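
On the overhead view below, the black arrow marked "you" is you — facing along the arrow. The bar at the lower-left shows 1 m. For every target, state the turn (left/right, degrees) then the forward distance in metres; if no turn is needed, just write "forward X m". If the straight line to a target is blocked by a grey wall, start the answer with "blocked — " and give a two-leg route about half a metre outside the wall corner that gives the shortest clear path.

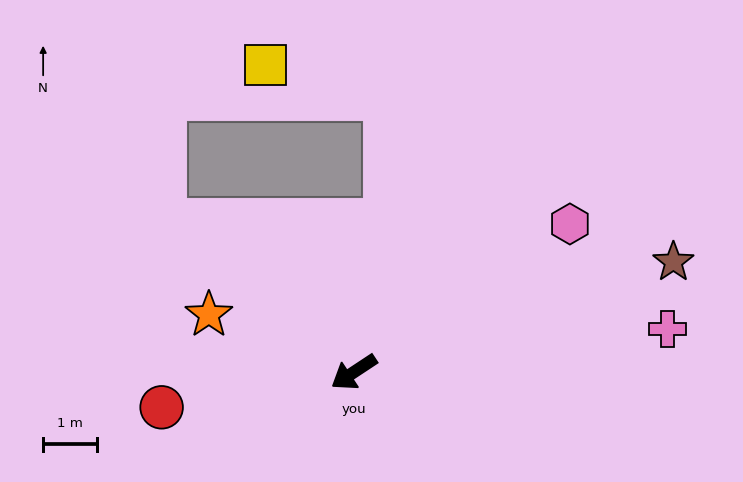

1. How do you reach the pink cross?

turn left 154°, forward 5.9 m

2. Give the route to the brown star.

turn left 166°, forward 6.3 m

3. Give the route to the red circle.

turn right 23°, forward 3.6 m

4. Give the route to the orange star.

turn right 55°, forward 2.9 m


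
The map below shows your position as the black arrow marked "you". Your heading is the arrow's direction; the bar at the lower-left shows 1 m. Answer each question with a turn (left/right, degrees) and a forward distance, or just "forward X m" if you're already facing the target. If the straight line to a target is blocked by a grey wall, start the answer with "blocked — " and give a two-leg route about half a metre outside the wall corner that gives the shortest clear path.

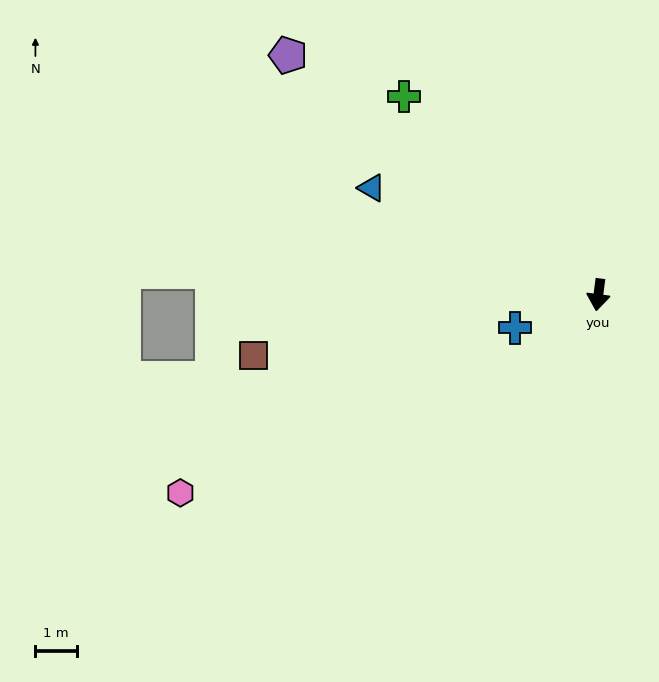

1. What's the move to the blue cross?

turn right 61°, forward 2.2 m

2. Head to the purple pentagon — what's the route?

turn right 120°, forward 9.5 m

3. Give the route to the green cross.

turn right 128°, forward 6.7 m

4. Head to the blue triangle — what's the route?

turn right 108°, forward 6.1 m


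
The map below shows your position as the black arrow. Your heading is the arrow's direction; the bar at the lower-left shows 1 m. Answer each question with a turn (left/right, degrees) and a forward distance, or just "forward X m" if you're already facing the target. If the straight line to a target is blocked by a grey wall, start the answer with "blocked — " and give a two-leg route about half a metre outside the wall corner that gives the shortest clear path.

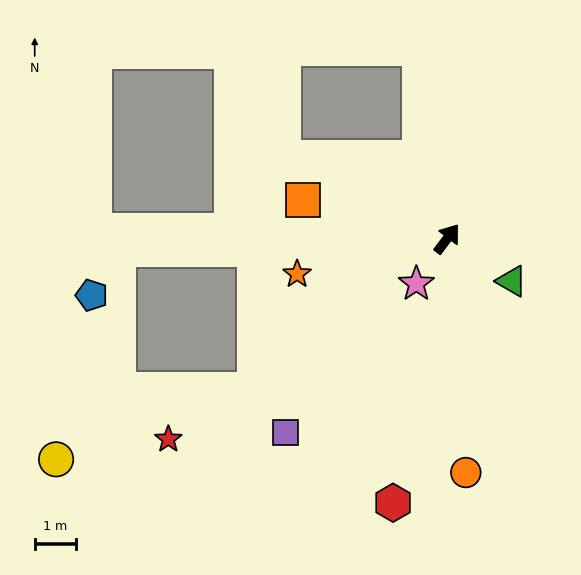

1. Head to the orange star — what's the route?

turn left 140°, forward 3.8 m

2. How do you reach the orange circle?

turn right 138°, forward 5.7 m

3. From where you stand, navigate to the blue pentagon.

blocked — turn left 129°, forward 8.0 m, then turn left 58°, forward 1.3 m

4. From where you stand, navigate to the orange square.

turn left 112°, forward 3.6 m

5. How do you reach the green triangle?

turn right 86°, forward 1.9 m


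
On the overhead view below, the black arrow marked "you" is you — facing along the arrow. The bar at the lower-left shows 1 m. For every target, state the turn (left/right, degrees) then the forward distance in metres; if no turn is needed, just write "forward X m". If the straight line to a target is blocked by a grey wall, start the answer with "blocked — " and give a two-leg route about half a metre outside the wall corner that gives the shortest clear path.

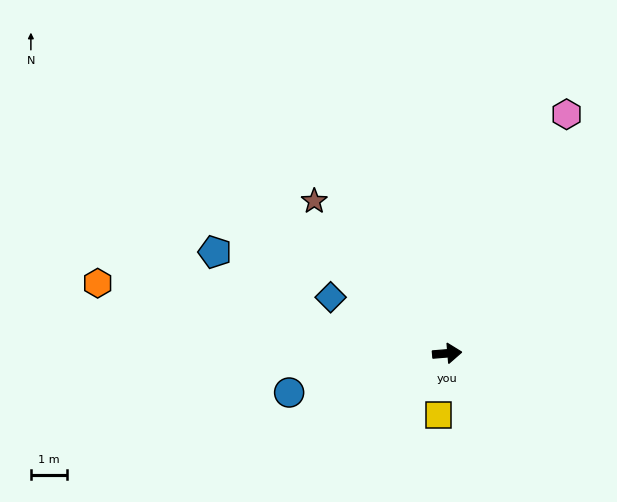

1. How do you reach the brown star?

turn left 126°, forward 5.5 m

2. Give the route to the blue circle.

turn right 171°, forward 4.5 m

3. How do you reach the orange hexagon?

turn left 164°, forward 9.8 m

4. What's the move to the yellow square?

turn right 103°, forward 1.7 m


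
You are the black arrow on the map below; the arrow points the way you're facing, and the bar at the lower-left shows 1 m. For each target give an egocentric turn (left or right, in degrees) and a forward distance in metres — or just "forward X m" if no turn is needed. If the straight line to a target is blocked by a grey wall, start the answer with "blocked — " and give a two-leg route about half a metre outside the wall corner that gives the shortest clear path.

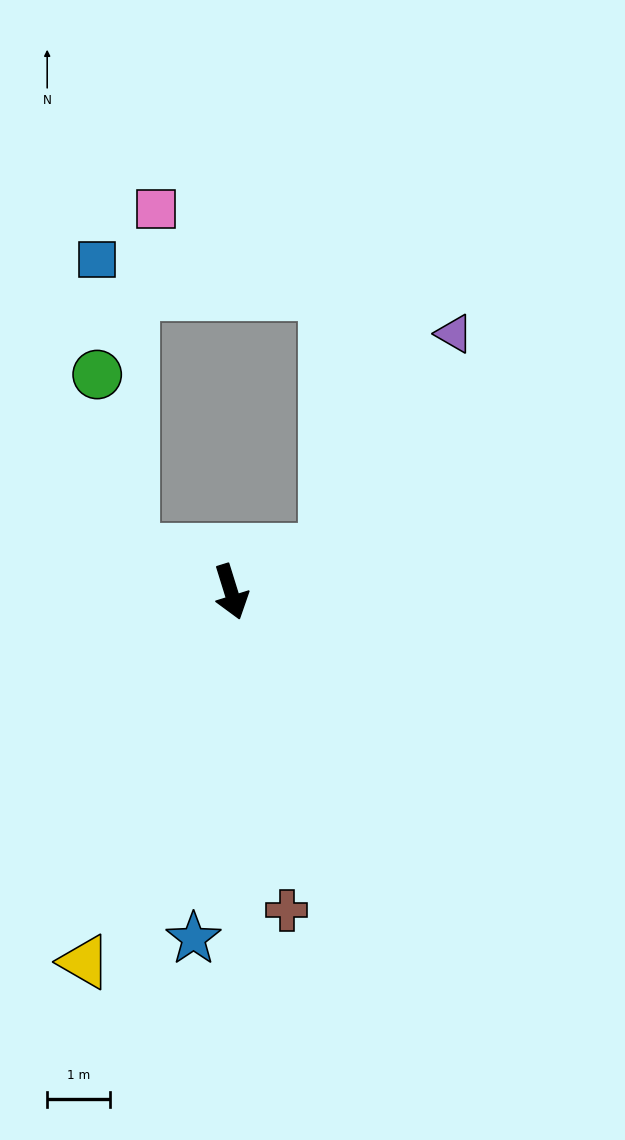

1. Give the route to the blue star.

turn right 23°, forward 5.6 m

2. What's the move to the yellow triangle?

turn right 39°, forward 6.4 m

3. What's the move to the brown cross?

turn right 7°, forward 5.2 m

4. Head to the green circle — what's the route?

blocked — turn right 130°, forward 1.7 m, then turn right 56°, forward 2.9 m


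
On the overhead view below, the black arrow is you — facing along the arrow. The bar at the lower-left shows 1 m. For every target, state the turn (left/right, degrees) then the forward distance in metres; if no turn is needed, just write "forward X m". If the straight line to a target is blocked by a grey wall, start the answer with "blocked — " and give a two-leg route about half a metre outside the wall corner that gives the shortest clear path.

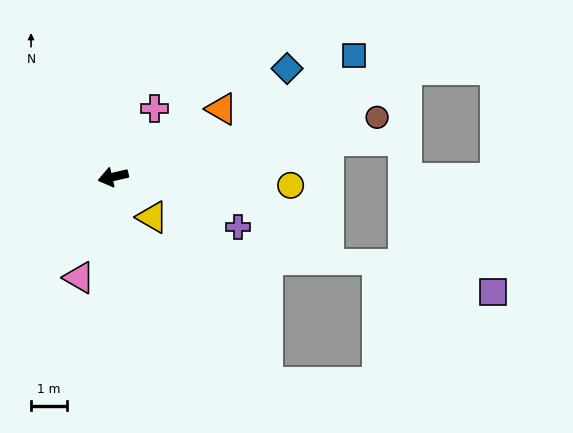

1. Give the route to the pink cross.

turn right 134°, forward 2.2 m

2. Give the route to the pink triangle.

turn left 58°, forward 3.0 m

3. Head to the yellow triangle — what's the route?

turn left 121°, forward 1.6 m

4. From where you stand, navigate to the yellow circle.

turn left 164°, forward 5.0 m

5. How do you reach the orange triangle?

turn right 161°, forward 3.6 m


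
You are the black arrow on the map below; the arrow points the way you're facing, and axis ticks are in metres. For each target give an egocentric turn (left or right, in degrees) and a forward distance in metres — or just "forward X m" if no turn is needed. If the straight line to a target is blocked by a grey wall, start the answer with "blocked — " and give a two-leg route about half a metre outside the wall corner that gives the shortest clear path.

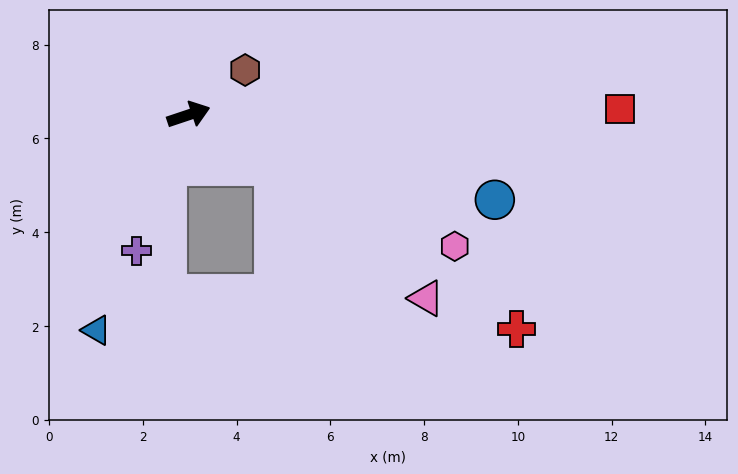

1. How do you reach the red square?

turn right 18°, forward 9.2 m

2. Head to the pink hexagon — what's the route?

turn right 45°, forward 6.3 m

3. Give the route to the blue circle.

turn right 34°, forward 6.8 m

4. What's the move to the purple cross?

turn right 130°, forward 3.1 m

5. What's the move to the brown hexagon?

turn left 20°, forward 1.5 m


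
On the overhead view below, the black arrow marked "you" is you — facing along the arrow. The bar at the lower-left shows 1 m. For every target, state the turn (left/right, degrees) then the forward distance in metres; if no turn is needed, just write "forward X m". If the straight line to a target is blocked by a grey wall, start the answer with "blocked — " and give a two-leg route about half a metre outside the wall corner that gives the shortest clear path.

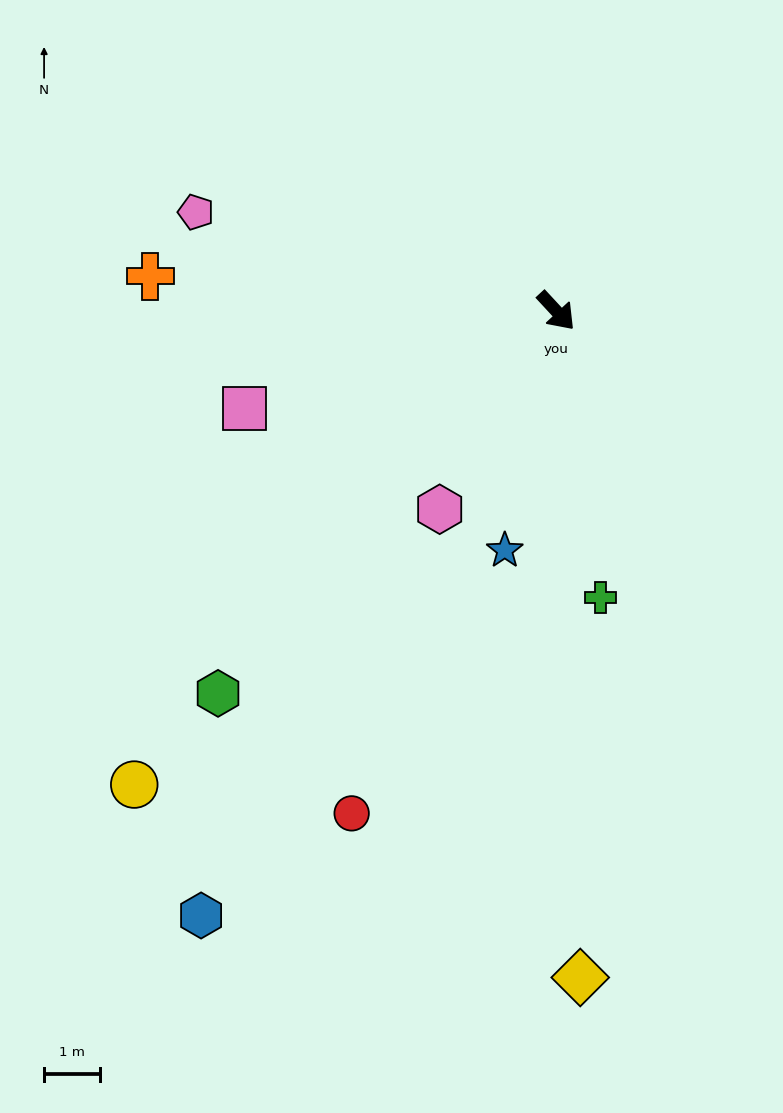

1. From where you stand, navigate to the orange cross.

turn right 138°, forward 7.3 m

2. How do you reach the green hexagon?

turn right 84°, forward 9.2 m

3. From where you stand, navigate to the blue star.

turn right 55°, forward 4.4 m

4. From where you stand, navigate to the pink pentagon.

turn right 148°, forward 6.7 m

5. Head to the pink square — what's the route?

turn right 115°, forward 5.9 m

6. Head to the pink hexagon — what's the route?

turn right 73°, forward 4.1 m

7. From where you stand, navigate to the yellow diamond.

turn right 41°, forward 12.0 m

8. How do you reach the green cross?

turn right 34°, forward 5.2 m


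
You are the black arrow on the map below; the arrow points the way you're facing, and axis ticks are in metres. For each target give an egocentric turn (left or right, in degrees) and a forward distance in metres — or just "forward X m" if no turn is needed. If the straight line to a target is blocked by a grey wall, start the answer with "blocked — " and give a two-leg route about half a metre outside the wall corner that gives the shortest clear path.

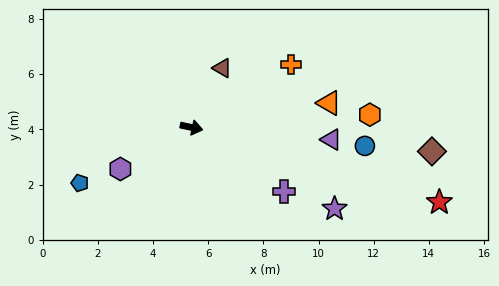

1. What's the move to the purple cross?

turn right 23°, forward 4.1 m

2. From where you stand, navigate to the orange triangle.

turn left 22°, forward 5.1 m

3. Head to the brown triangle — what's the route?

turn left 75°, forward 2.4 m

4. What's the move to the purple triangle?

turn left 7°, forward 5.1 m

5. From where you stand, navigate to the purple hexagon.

turn right 138°, forward 3.0 m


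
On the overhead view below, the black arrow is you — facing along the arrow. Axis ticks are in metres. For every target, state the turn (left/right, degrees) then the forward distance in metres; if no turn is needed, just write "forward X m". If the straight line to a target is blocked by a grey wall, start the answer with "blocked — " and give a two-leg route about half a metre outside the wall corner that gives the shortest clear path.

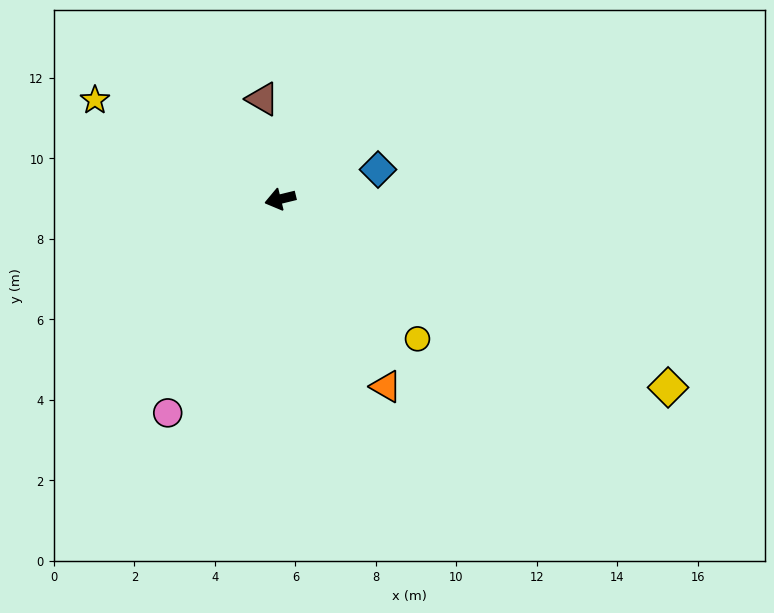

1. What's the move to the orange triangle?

turn left 106°, forward 5.3 m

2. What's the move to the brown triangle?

turn right 94°, forward 2.5 m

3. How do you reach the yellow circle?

turn left 121°, forward 4.9 m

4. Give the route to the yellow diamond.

turn left 140°, forward 10.7 m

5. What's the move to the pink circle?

turn left 49°, forward 6.0 m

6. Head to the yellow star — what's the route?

turn right 42°, forward 5.2 m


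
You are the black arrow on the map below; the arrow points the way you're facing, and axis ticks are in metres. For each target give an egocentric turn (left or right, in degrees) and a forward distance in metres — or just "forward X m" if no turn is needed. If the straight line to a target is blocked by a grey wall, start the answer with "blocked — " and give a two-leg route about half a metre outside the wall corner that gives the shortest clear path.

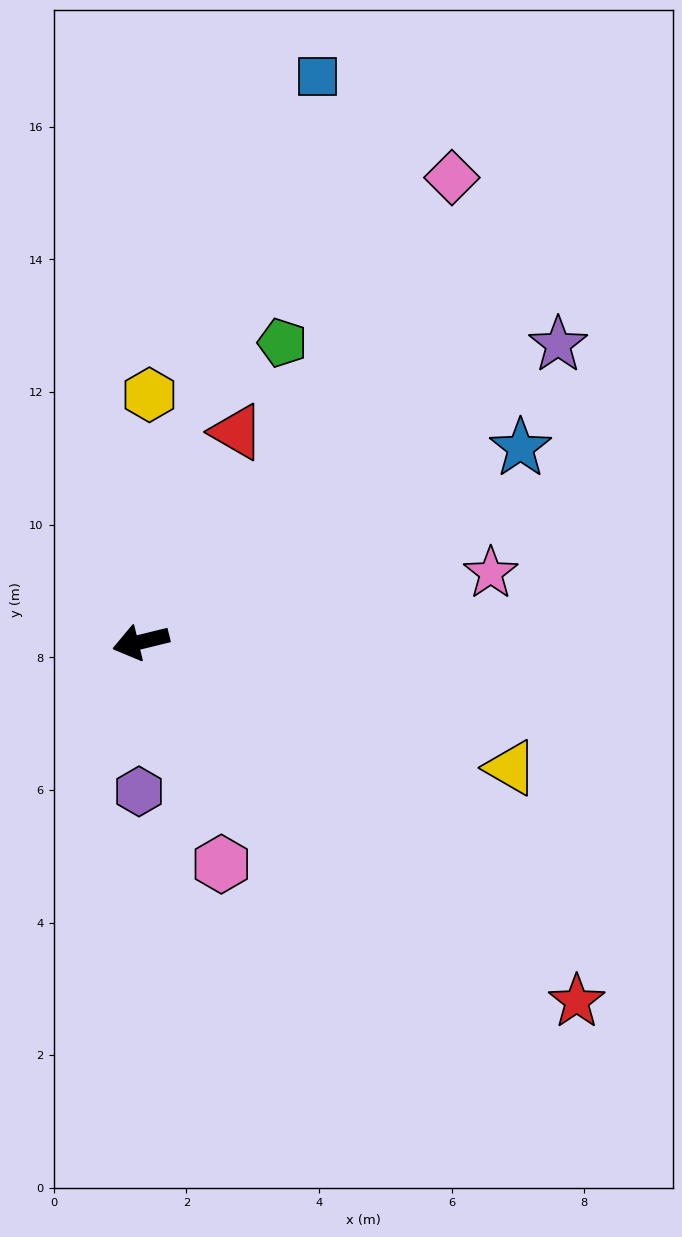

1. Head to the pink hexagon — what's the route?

turn left 96°, forward 3.6 m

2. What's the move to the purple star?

turn right 158°, forward 7.7 m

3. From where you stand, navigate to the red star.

turn left 127°, forward 8.5 m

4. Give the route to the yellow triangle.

turn left 147°, forward 5.9 m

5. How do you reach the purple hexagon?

turn left 76°, forward 2.3 m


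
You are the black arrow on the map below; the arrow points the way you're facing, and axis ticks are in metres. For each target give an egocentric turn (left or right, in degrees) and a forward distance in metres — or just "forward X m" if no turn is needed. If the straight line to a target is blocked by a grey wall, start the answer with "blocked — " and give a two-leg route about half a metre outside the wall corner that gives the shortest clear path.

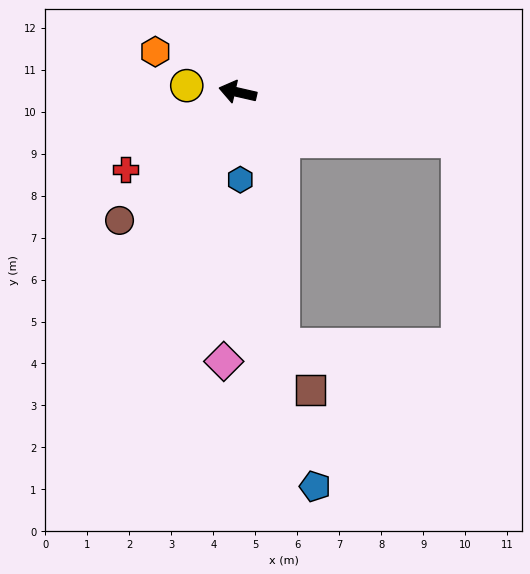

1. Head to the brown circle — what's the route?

turn left 60°, forward 4.2 m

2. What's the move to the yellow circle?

turn left 5°, forward 1.2 m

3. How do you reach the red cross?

turn left 47°, forward 3.2 m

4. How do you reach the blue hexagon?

turn left 105°, forward 2.1 m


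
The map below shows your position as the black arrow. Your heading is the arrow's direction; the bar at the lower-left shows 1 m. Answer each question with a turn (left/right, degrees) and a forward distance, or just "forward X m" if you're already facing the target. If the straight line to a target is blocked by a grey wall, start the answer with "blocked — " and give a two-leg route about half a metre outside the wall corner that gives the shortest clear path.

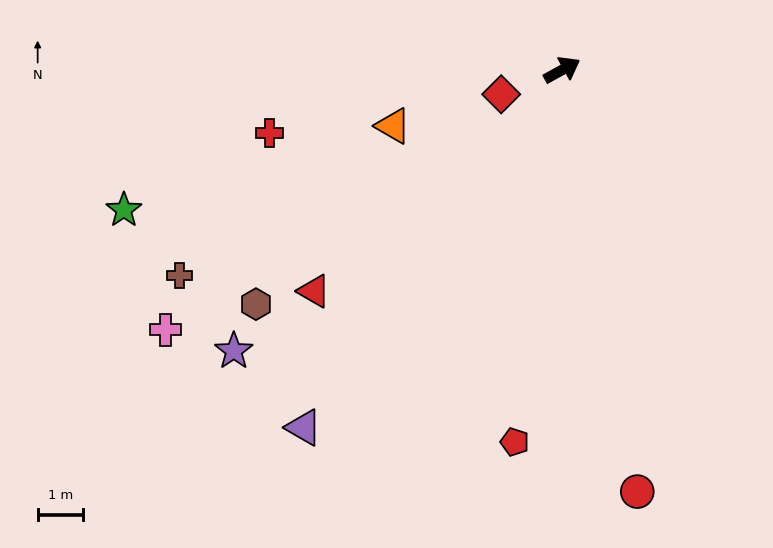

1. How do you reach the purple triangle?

turn right 155°, forward 9.7 m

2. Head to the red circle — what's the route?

turn right 109°, forward 9.4 m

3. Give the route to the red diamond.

turn left 173°, forward 1.4 m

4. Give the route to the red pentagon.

turn right 126°, forward 8.3 m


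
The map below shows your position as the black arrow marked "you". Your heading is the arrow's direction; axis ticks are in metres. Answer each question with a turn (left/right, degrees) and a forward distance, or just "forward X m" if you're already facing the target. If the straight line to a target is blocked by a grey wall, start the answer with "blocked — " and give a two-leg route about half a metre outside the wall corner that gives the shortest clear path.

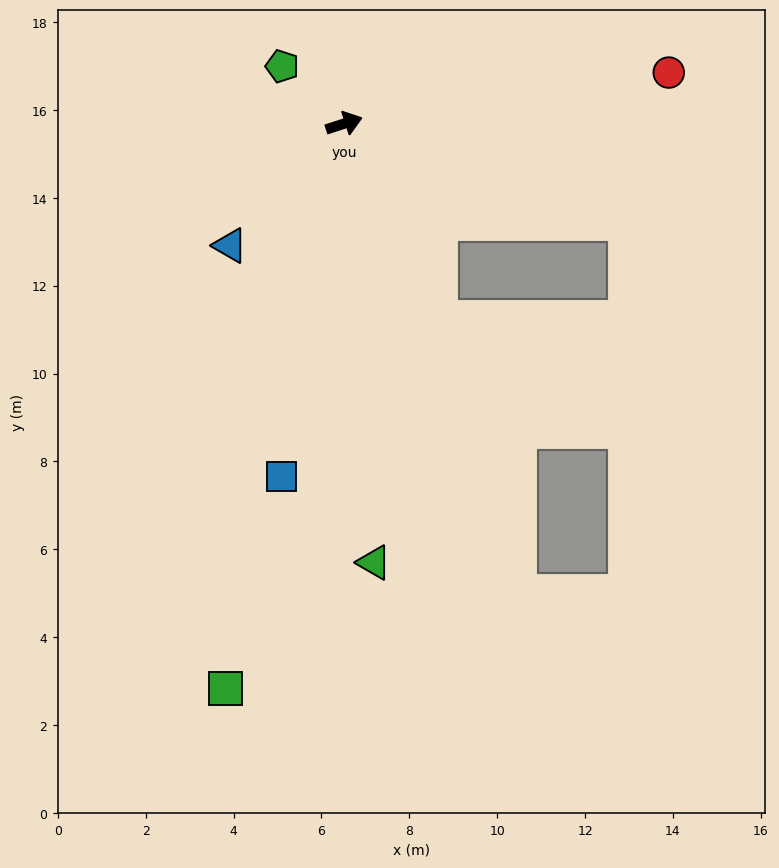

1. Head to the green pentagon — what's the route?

turn left 119°, forward 1.9 m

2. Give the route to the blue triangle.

turn right 151°, forward 3.8 m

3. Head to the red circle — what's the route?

turn right 9°, forward 7.5 m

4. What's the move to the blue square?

turn right 118°, forward 8.2 m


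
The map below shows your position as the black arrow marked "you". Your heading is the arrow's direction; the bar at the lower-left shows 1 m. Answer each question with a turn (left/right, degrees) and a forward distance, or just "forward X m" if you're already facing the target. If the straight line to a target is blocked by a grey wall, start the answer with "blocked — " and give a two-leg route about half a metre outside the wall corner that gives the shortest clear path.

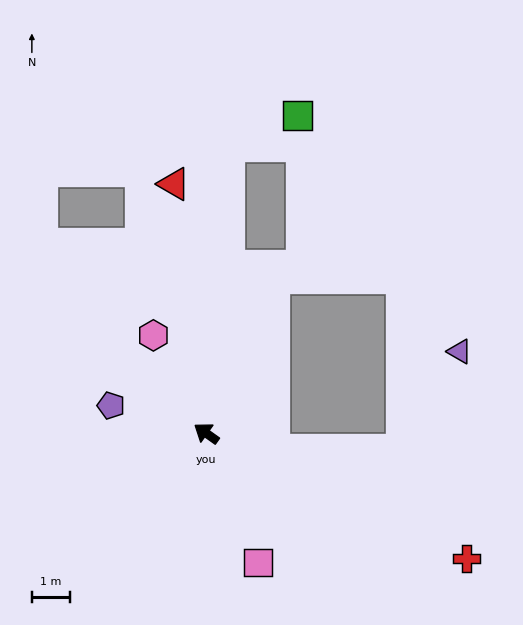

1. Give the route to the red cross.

turn right 170°, forward 7.5 m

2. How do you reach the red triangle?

turn right 47°, forward 6.6 m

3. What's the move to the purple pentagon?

turn left 19°, forward 2.6 m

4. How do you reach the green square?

blocked — turn right 59°, forward 7.5 m, then turn right 62°, forward 2.0 m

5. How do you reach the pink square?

turn left 147°, forward 3.6 m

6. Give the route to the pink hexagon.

turn right 26°, forward 2.9 m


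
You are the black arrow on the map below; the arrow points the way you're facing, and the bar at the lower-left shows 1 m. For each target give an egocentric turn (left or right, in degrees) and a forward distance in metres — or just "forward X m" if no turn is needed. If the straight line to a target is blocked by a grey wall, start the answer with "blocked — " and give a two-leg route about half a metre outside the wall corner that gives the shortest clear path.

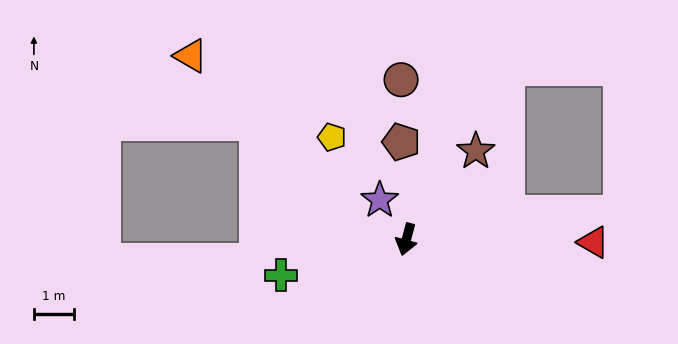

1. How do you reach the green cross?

turn right 59°, forward 3.2 m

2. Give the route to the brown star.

turn left 157°, forward 2.8 m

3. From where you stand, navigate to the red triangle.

turn left 104°, forward 4.6 m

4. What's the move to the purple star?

turn right 131°, forward 1.2 m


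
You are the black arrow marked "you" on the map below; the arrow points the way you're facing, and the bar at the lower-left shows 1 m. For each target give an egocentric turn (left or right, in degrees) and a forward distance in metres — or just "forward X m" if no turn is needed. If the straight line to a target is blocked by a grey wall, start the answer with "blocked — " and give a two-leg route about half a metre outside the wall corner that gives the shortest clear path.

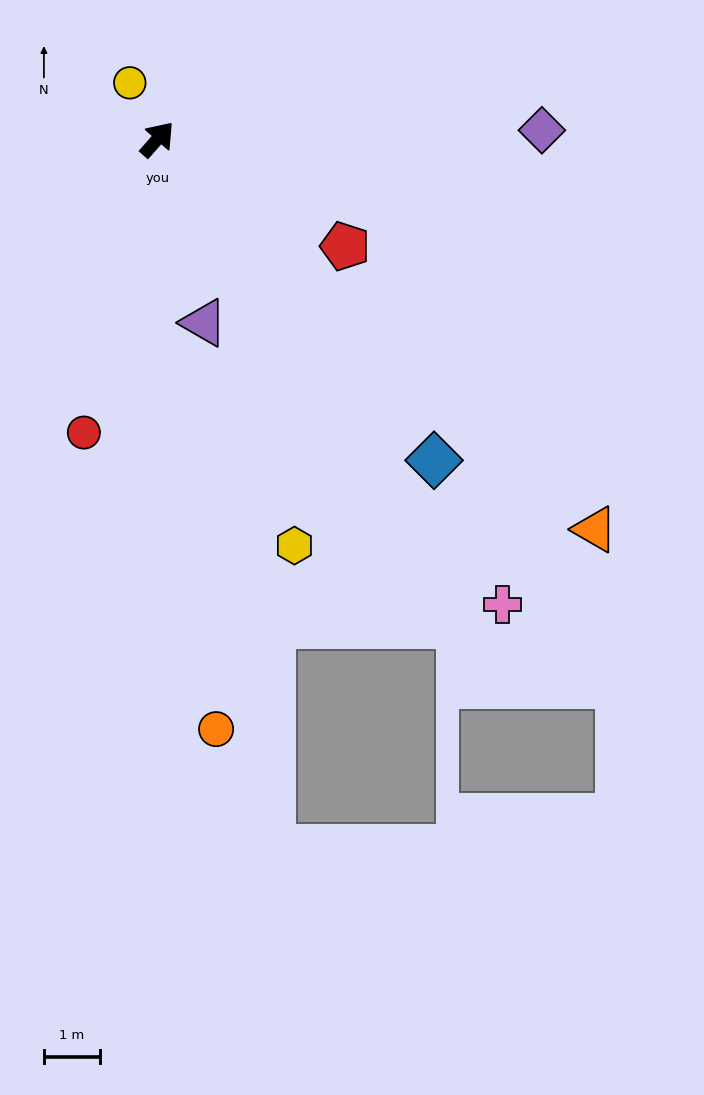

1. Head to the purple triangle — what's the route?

turn right 124°, forward 3.4 m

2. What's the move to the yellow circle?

turn left 67°, forward 1.1 m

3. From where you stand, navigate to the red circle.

turn right 153°, forward 5.4 m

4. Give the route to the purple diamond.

turn right 47°, forward 6.9 m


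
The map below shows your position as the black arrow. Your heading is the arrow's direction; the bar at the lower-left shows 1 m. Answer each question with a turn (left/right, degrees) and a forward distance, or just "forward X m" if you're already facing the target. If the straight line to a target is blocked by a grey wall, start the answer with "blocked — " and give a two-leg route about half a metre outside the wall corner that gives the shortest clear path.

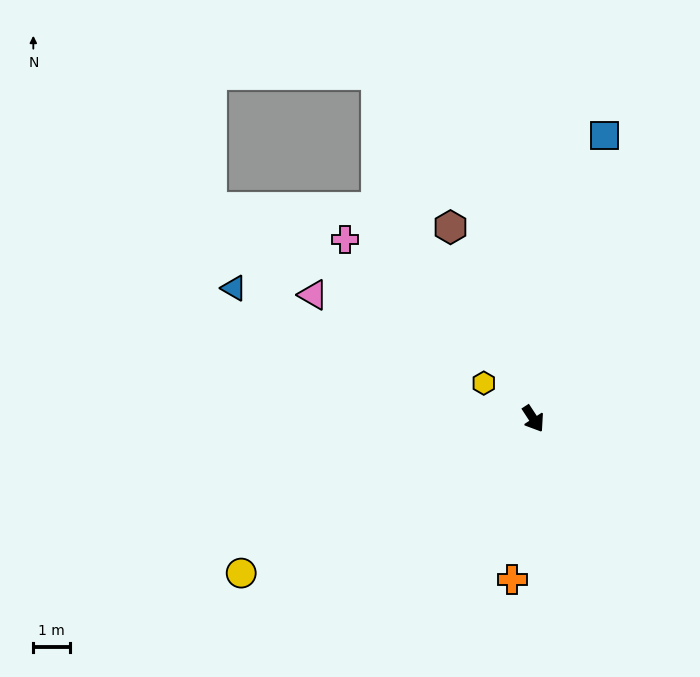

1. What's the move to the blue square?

turn left 133°, forward 7.9 m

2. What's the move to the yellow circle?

turn right 95°, forward 8.9 m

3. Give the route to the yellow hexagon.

turn right 159°, forward 1.7 m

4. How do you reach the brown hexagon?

turn left 170°, forward 5.6 m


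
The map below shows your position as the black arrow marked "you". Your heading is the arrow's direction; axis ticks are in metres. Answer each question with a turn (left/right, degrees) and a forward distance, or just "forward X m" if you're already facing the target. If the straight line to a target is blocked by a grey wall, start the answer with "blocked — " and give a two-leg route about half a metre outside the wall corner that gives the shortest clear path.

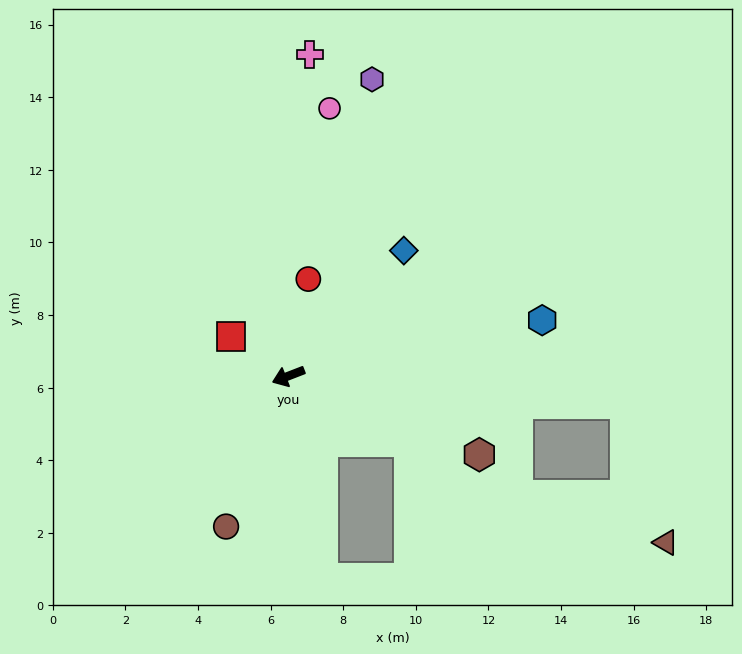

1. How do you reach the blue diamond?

turn right 154°, forward 4.7 m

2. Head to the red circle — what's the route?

turn right 123°, forward 2.7 m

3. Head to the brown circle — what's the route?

turn left 46°, forward 4.5 m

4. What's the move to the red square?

turn right 56°, forward 1.9 m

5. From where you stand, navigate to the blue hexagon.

turn left 171°, forward 7.2 m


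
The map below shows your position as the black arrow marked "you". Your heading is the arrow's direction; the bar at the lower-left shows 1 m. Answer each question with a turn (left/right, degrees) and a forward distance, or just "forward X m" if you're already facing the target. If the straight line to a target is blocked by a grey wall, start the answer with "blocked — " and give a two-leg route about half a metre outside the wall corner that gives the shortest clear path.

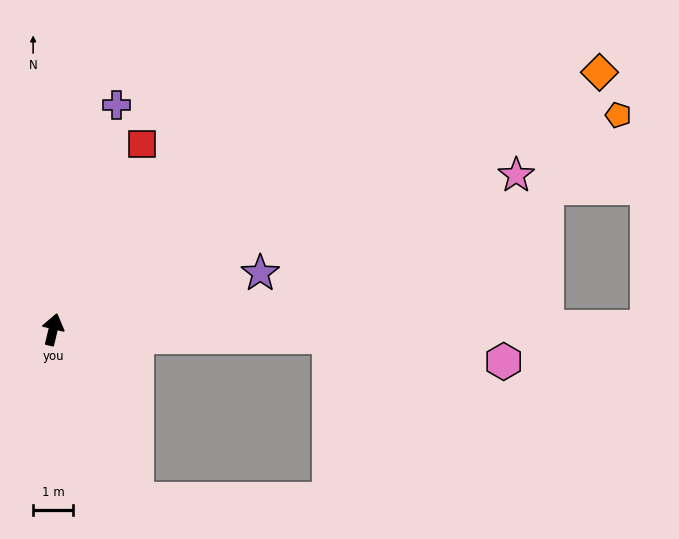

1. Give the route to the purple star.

turn right 61°, forward 5.4 m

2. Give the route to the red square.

turn right 12°, forward 5.2 m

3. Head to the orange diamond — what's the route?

turn right 51°, forward 15.2 m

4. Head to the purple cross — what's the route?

turn right 2°, forward 5.9 m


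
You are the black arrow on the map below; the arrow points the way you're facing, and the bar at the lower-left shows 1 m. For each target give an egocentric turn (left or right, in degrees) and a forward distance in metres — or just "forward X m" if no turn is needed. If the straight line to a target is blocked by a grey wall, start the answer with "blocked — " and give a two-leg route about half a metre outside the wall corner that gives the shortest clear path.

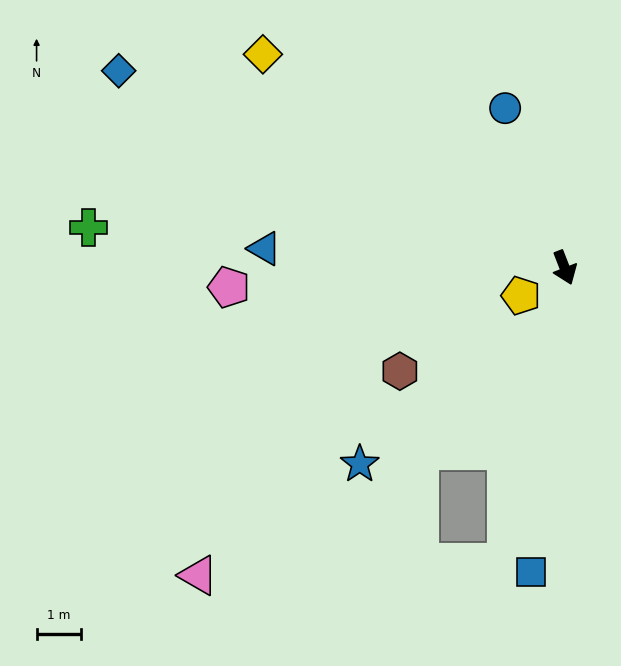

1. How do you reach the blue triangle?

turn right 115°, forward 6.7 m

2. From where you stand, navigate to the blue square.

turn right 28°, forward 6.8 m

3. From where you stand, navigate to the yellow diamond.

turn right 147°, forward 8.2 m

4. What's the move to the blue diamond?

turn right 135°, forward 10.9 m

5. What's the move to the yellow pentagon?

turn right 79°, forward 1.2 m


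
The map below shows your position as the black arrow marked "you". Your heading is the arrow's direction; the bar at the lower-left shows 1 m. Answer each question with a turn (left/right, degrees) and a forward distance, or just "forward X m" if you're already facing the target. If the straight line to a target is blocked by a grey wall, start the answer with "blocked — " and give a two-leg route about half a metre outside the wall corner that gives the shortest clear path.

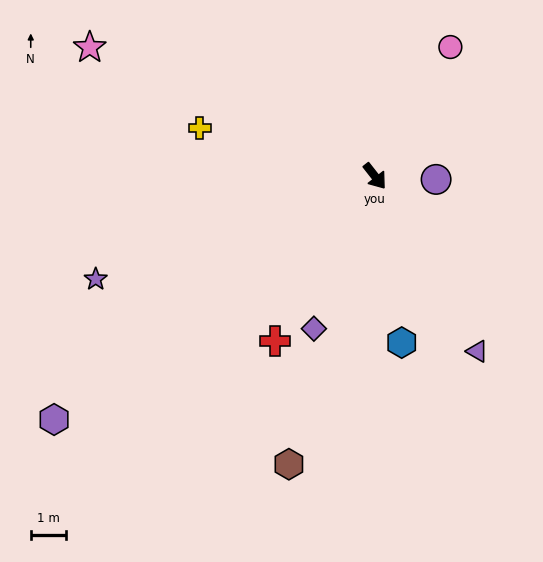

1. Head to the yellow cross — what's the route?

turn right 144°, forward 5.1 m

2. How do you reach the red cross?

turn right 69°, forward 5.4 m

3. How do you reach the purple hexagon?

turn right 91°, forward 11.4 m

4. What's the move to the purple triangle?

turn right 8°, forward 5.7 m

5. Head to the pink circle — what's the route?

turn left 112°, forward 4.2 m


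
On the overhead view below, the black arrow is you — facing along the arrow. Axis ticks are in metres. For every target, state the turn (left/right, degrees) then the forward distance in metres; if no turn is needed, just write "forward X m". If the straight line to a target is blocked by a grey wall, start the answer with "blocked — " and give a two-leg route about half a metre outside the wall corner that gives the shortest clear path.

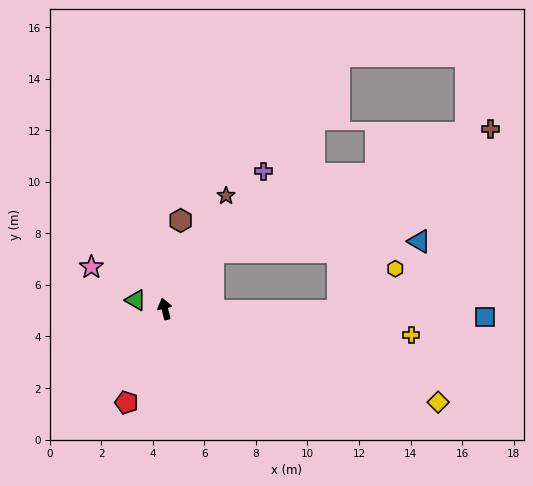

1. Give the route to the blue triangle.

blocked — turn right 55°, forward 2.9 m, then turn right 46°, forward 8.0 m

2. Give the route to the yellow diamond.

turn right 123°, forward 11.2 m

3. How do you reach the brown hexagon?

turn right 24°, forward 3.5 m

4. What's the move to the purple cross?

turn right 50°, forward 6.6 m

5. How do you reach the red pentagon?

turn left 144°, forward 3.9 m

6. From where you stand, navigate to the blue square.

turn right 105°, forward 12.4 m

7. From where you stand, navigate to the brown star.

turn right 42°, forward 5.0 m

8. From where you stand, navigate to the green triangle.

turn left 59°, forward 1.2 m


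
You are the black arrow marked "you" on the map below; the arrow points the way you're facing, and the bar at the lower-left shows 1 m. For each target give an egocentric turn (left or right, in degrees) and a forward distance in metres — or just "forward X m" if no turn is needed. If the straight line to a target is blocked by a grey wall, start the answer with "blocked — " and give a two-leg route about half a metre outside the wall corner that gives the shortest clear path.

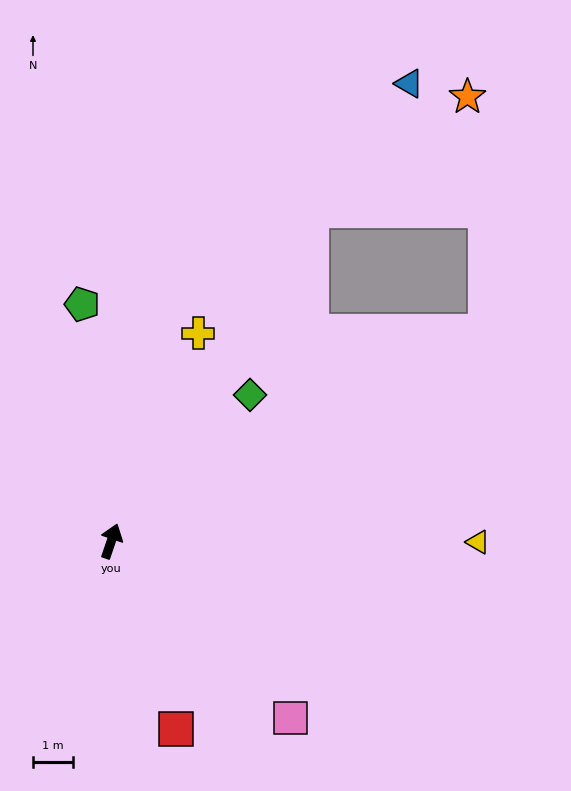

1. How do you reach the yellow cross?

turn right 4°, forward 5.6 m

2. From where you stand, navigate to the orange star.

blocked — turn right 13°, forward 9.7 m, then turn right 22°, forward 4.8 m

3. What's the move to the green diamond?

turn right 25°, forward 5.0 m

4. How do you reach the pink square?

turn right 116°, forward 6.3 m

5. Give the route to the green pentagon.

turn left 26°, forward 6.0 m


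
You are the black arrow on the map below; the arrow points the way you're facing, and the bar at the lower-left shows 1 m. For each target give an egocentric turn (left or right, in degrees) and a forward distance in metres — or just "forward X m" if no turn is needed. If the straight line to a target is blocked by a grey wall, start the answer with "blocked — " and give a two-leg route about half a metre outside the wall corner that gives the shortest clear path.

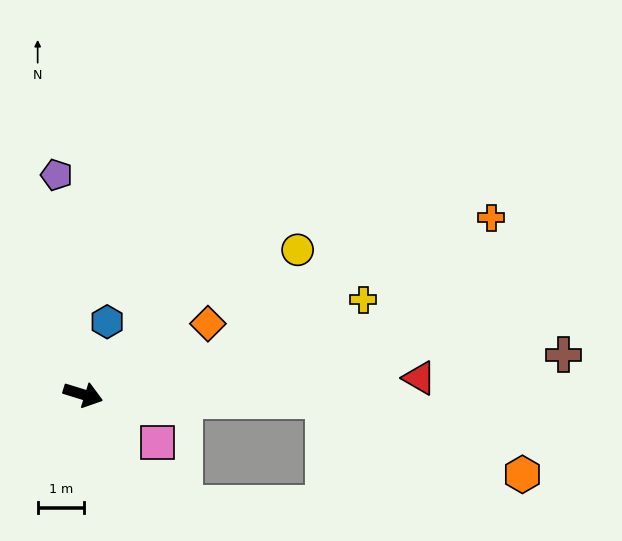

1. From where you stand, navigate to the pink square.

turn right 16°, forward 1.9 m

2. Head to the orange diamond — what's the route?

turn left 47°, forward 3.1 m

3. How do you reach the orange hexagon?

blocked — turn left 16°, forward 5.3 m, then turn right 20°, forward 4.6 m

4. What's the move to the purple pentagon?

turn left 114°, forward 4.8 m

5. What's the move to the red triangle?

turn left 20°, forward 7.3 m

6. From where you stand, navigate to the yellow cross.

turn left 36°, forward 6.4 m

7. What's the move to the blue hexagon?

turn left 89°, forward 1.7 m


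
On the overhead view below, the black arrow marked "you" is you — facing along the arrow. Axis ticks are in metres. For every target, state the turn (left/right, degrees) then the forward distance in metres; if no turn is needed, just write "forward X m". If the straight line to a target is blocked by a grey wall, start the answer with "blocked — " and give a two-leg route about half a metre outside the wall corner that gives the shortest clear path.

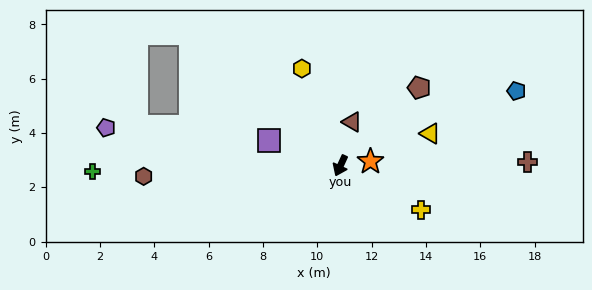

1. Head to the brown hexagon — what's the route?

turn right 62°, forward 7.3 m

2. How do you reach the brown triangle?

turn right 170°, forward 1.7 m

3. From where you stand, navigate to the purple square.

turn right 85°, forward 2.8 m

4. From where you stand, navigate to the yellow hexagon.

turn right 134°, forward 3.8 m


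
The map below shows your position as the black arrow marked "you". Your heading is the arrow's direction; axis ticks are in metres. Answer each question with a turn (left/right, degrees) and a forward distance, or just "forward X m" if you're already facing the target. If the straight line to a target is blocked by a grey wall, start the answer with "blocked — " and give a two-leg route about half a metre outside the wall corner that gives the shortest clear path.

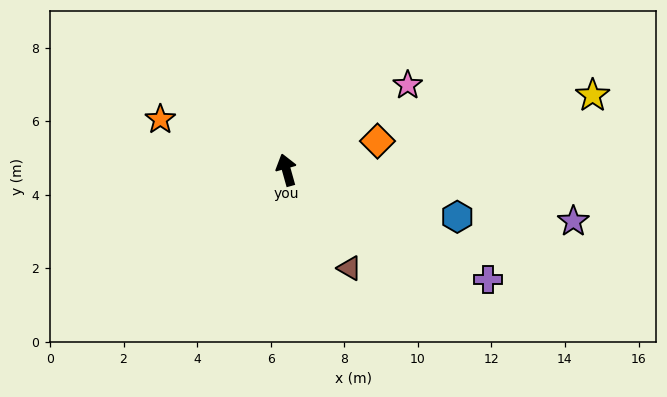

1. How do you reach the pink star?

turn right 71°, forward 4.0 m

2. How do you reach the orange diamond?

turn right 88°, forward 2.6 m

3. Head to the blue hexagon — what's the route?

turn right 121°, forward 4.8 m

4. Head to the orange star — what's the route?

turn left 53°, forward 3.7 m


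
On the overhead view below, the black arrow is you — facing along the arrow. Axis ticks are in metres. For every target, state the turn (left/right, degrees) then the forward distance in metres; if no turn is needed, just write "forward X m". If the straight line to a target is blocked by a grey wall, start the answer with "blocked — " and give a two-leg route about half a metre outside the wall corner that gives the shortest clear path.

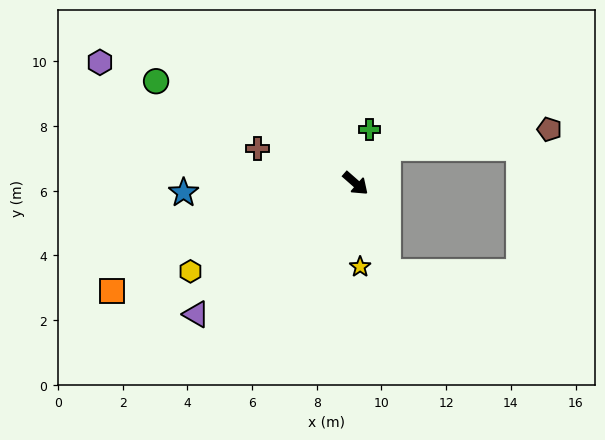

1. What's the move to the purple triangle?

turn right 99°, forward 6.4 m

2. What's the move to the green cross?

turn left 117°, forward 1.7 m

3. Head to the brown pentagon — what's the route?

blocked — turn left 90°, forward 1.5 m, then turn right 42°, forward 5.0 m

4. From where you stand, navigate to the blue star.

turn right 136°, forward 5.3 m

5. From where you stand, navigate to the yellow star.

turn right 46°, forward 2.6 m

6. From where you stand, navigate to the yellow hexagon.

turn right 111°, forward 5.8 m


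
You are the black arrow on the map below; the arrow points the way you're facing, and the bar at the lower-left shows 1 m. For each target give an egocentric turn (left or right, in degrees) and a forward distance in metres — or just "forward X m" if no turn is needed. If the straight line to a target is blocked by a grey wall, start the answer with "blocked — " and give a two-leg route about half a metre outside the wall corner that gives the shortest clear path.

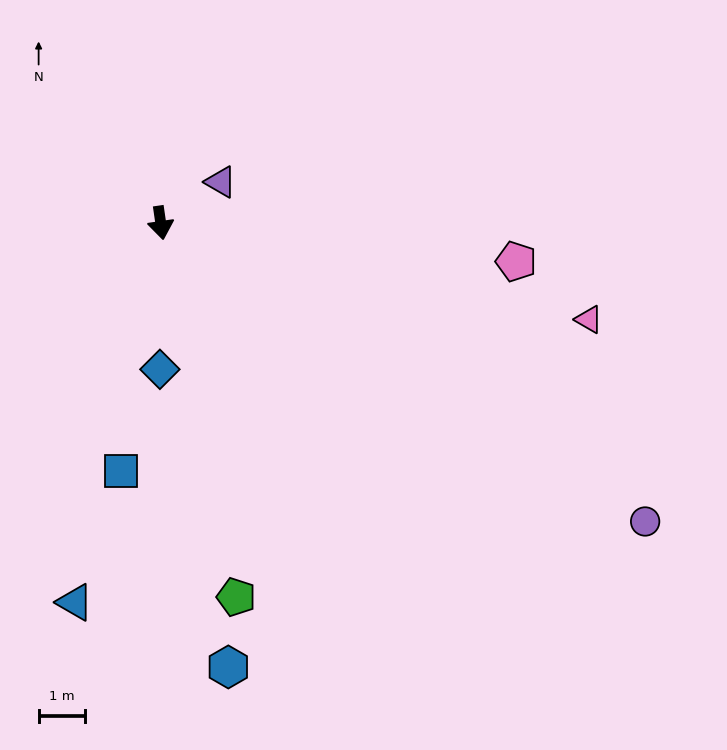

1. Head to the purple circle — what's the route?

turn left 50°, forward 12.2 m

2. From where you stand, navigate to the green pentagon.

turn left 3°, forward 8.2 m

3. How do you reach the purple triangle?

turn left 116°, forward 1.6 m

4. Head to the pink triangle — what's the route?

turn left 69°, forward 9.4 m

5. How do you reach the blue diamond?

turn right 9°, forward 3.1 m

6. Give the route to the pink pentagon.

turn left 76°, forward 7.7 m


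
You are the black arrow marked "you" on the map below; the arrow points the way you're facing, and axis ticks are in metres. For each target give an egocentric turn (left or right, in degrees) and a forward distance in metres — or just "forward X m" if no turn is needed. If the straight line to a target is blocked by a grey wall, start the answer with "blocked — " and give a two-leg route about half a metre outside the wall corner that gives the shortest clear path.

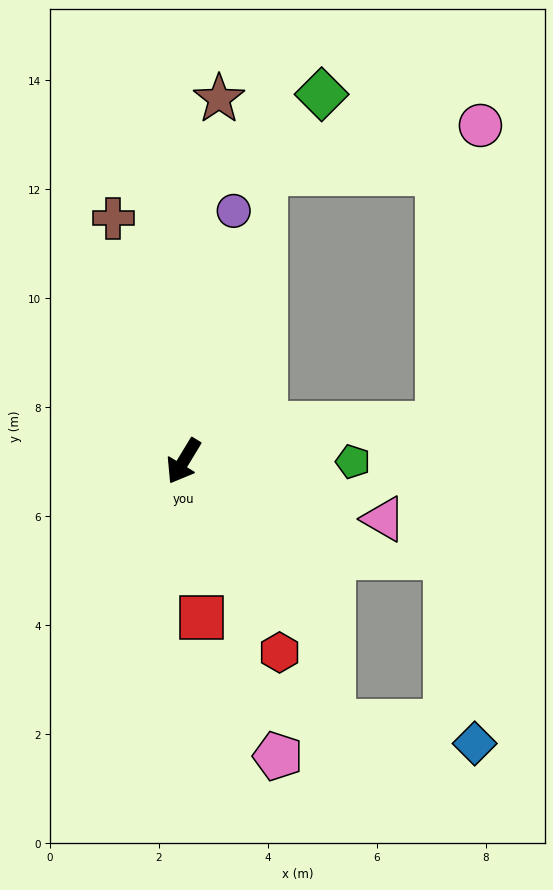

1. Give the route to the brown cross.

turn right 133°, forward 4.6 m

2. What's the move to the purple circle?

turn right 160°, forward 4.7 m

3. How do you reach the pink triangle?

turn left 105°, forward 3.8 m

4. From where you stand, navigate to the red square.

turn left 38°, forward 2.9 m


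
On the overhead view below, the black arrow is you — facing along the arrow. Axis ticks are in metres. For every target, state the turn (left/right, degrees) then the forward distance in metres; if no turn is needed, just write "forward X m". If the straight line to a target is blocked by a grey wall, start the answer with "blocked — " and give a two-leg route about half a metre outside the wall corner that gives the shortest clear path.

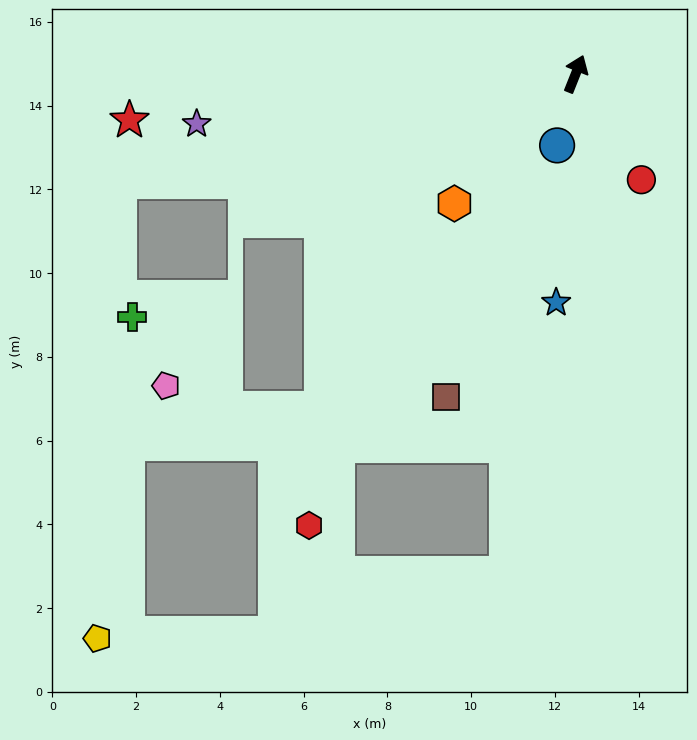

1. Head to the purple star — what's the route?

turn left 119°, forward 9.1 m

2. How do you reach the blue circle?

turn right 173°, forward 1.8 m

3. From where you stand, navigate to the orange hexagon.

turn left 159°, forward 4.2 m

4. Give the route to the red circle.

turn right 126°, forward 3.0 m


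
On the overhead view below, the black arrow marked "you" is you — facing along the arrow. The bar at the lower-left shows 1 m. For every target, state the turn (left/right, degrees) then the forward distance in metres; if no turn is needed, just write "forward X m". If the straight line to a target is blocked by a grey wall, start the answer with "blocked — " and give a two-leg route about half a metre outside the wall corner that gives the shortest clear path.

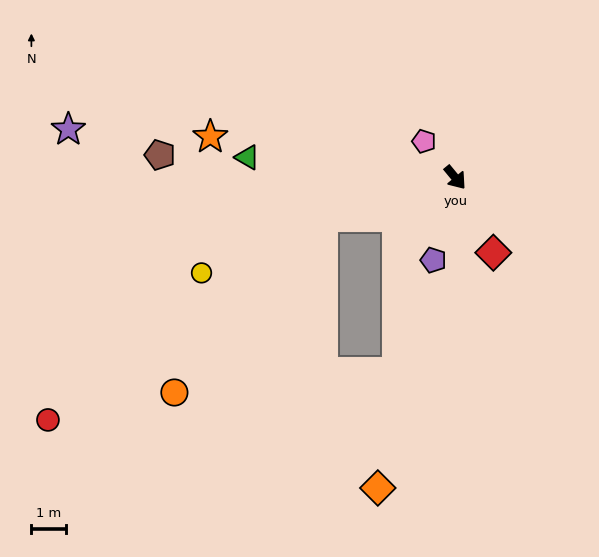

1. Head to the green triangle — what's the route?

turn right 135°, forward 6.0 m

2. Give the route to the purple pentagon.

turn right 54°, forward 2.4 m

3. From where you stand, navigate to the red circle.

blocked — turn right 113°, forward 3.9 m, then turn left 20°, forward 9.8 m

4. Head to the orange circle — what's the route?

blocked — turn right 113°, forward 3.9 m, then turn left 33°, forward 6.6 m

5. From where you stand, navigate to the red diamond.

turn right 13°, forward 2.4 m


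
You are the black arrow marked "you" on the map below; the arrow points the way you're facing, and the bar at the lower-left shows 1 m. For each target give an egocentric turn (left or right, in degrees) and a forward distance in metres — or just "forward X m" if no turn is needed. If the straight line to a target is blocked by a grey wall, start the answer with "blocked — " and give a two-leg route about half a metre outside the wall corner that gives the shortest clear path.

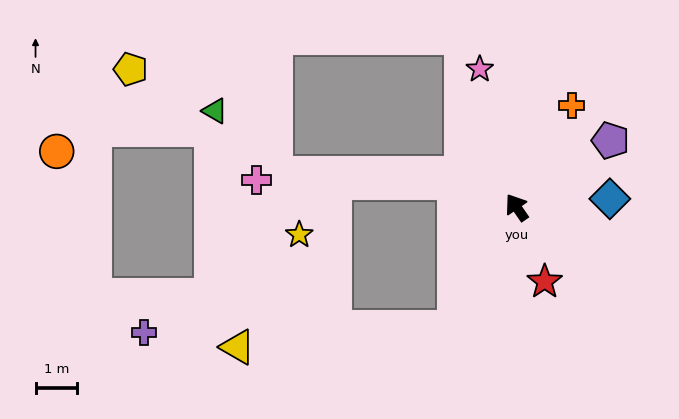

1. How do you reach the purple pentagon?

turn right 89°, forward 2.8 m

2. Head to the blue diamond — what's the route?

turn right 119°, forward 2.2 m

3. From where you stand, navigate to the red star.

turn left 166°, forward 1.9 m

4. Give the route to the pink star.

turn right 20°, forward 3.4 m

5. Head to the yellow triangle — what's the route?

blocked — turn left 118°, forward 3.2 m, then turn right 57°, forward 5.2 m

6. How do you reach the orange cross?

turn right 63°, forward 2.8 m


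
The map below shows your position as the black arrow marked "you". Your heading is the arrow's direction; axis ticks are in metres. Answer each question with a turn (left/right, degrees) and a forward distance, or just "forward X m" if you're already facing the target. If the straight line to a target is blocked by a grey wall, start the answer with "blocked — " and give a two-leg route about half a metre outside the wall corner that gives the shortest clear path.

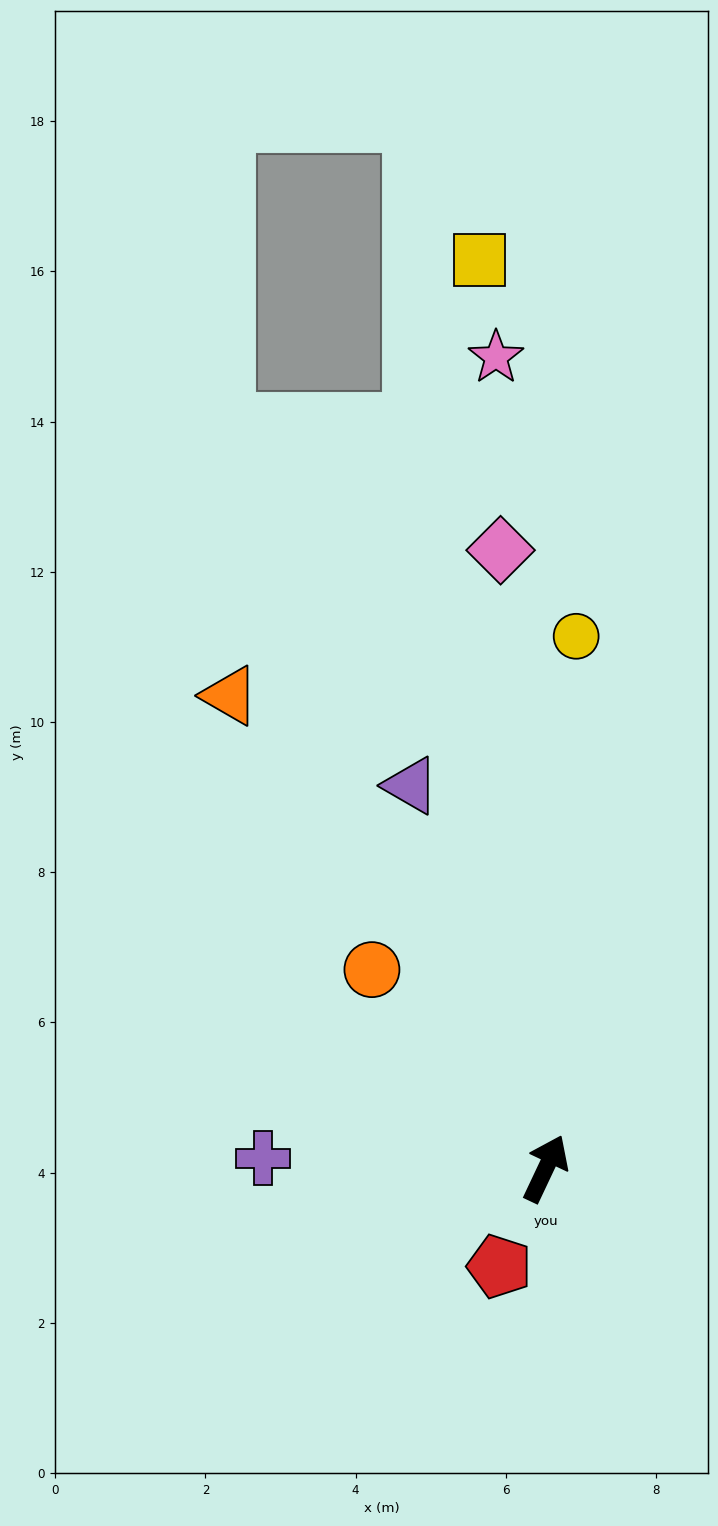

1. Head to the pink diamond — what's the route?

turn left 29°, forward 8.3 m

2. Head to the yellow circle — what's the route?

turn left 22°, forward 7.1 m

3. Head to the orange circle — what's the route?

turn left 66°, forward 3.5 m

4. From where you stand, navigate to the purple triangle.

turn left 45°, forward 5.4 m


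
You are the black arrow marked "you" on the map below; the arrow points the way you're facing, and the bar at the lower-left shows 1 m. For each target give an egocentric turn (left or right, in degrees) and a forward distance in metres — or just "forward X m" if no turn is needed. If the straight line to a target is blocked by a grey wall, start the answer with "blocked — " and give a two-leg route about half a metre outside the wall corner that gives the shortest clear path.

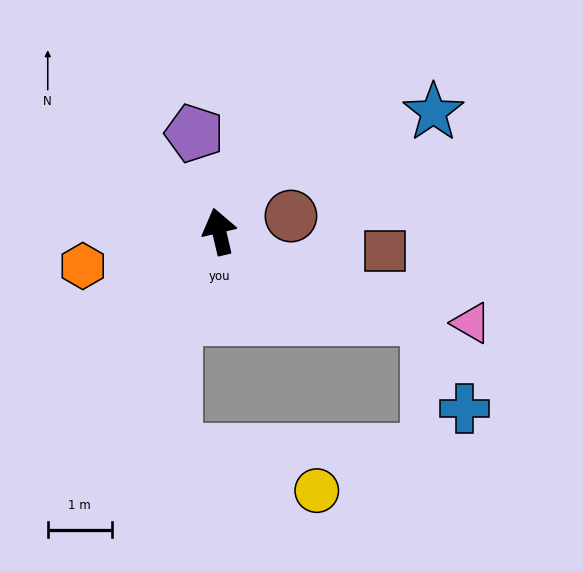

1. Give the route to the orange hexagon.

turn left 91°, forward 2.2 m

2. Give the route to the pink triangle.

turn right 123°, forward 4.2 m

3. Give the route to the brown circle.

turn right 91°, forward 1.1 m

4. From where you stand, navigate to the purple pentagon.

forward 1.6 m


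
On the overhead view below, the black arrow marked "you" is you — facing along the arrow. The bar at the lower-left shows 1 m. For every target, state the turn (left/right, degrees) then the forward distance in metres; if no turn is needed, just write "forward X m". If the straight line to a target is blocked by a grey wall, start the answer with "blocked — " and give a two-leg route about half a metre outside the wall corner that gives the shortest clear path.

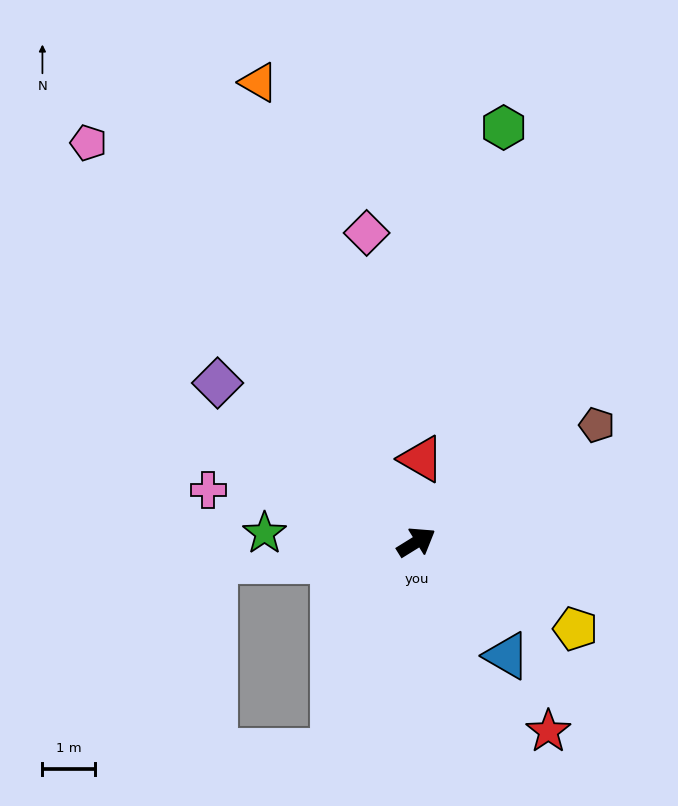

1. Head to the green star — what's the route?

turn left 145°, forward 2.9 m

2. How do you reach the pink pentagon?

turn left 98°, forward 9.7 m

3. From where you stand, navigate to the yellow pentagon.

turn right 60°, forward 3.4 m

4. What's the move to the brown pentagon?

forward 4.1 m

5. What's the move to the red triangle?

turn left 55°, forward 1.6 m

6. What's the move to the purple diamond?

turn left 110°, forward 4.8 m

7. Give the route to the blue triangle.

turn right 83°, forward 2.7 m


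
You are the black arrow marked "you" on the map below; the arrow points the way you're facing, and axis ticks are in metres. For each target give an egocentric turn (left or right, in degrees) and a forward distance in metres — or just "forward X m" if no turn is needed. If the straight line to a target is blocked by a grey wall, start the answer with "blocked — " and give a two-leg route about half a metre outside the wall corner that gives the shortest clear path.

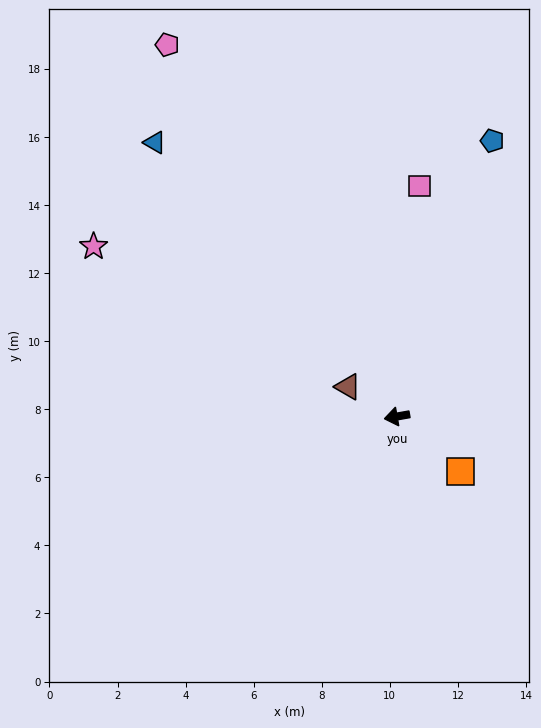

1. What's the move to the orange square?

turn left 129°, forward 2.5 m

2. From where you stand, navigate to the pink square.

turn right 106°, forward 6.8 m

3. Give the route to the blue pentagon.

turn right 119°, forward 8.6 m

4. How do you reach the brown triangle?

turn right 41°, forward 1.7 m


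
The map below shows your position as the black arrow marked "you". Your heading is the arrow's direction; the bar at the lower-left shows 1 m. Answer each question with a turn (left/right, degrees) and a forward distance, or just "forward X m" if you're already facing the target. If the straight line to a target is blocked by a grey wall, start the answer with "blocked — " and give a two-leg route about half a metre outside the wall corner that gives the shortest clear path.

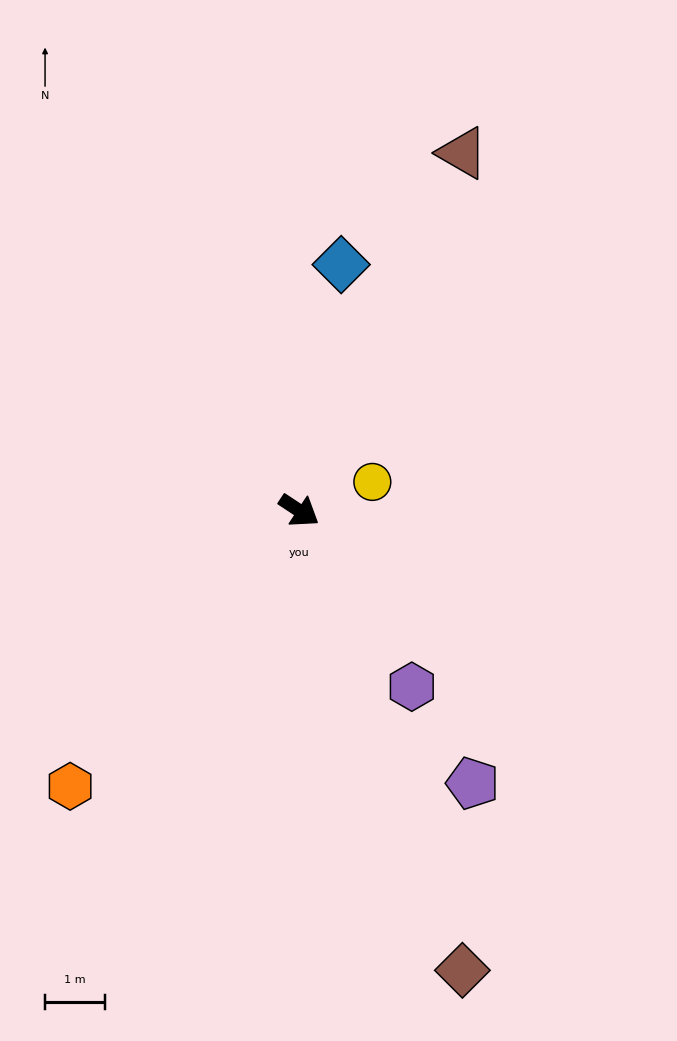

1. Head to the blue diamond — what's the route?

turn left 114°, forward 4.1 m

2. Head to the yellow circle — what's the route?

turn left 55°, forward 1.3 m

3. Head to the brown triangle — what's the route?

turn left 99°, forward 6.5 m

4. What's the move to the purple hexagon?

turn right 24°, forward 3.5 m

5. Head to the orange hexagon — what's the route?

turn right 96°, forward 6.0 m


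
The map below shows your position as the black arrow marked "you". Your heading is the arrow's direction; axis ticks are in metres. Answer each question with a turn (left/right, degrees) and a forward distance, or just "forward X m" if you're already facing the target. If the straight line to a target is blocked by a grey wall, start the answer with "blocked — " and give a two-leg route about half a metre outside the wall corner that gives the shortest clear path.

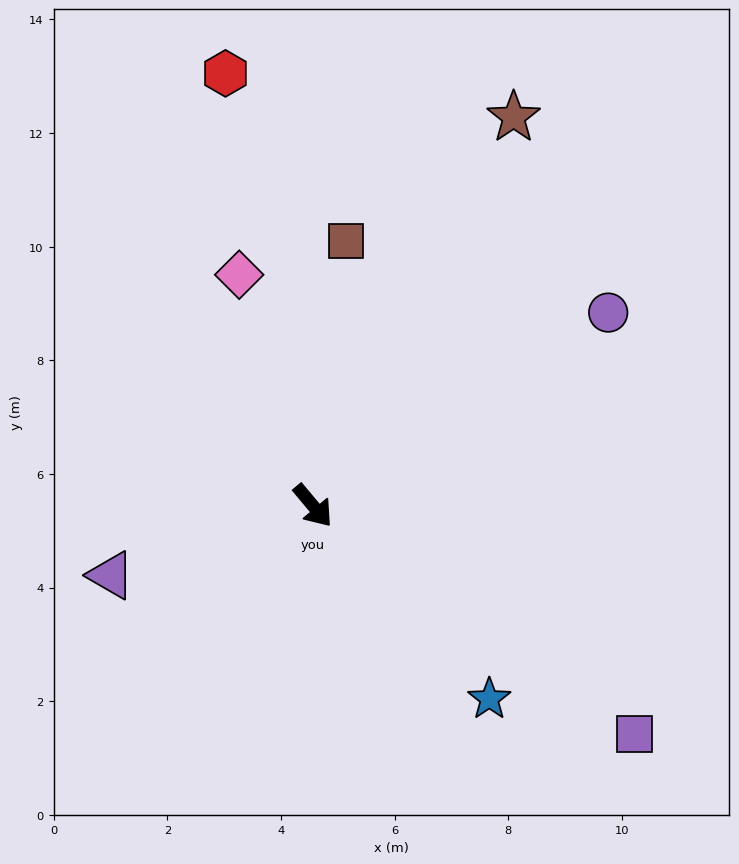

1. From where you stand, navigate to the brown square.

turn left 133°, forward 4.7 m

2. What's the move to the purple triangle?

turn right 111°, forward 3.8 m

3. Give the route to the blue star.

turn left 2°, forward 4.6 m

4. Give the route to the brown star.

turn left 113°, forward 7.7 m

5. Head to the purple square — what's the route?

turn left 15°, forward 6.9 m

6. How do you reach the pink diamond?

turn left 158°, forward 4.3 m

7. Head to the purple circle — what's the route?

turn left 83°, forward 6.2 m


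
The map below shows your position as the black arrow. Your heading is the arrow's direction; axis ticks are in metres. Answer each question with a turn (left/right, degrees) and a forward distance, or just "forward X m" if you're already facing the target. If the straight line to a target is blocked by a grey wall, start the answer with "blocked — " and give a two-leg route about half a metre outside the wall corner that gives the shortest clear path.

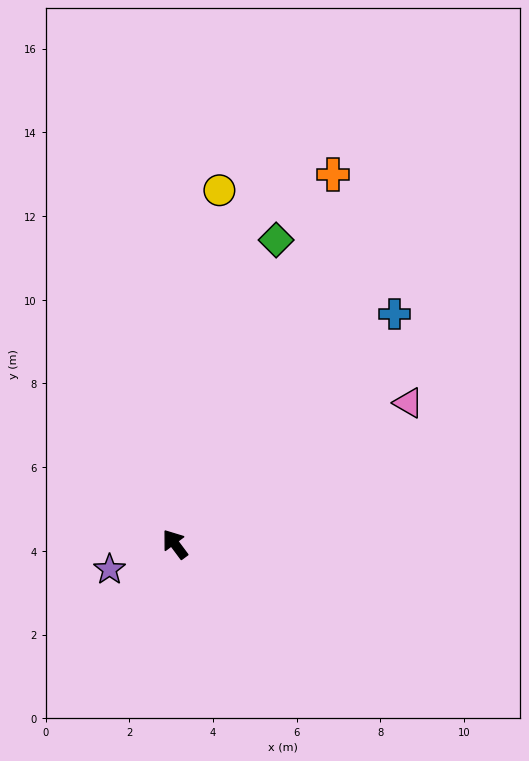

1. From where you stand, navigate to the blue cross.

turn right 80°, forward 7.6 m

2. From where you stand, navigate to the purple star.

turn left 75°, forward 1.7 m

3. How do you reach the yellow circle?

turn right 44°, forward 8.5 m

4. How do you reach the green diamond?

turn right 55°, forward 7.7 m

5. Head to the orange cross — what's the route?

turn right 60°, forward 9.6 m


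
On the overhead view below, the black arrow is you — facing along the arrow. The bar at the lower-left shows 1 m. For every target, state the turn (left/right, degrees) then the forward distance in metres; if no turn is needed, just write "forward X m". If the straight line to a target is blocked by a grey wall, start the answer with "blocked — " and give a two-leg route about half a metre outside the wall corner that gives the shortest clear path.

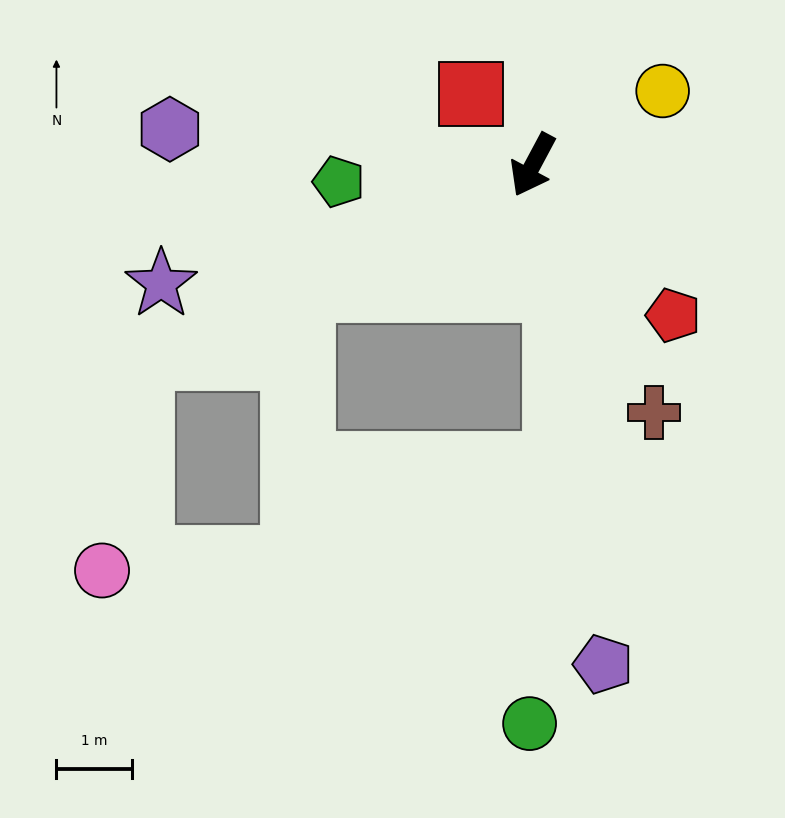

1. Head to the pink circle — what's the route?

blocked — turn right 36°, forward 5.7 m, then turn left 54°, forward 2.9 m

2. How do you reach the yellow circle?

turn left 148°, forward 2.0 m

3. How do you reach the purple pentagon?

turn left 36°, forward 6.6 m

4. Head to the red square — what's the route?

turn right 111°, forward 1.2 m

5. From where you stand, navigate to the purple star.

turn right 44°, forward 5.1 m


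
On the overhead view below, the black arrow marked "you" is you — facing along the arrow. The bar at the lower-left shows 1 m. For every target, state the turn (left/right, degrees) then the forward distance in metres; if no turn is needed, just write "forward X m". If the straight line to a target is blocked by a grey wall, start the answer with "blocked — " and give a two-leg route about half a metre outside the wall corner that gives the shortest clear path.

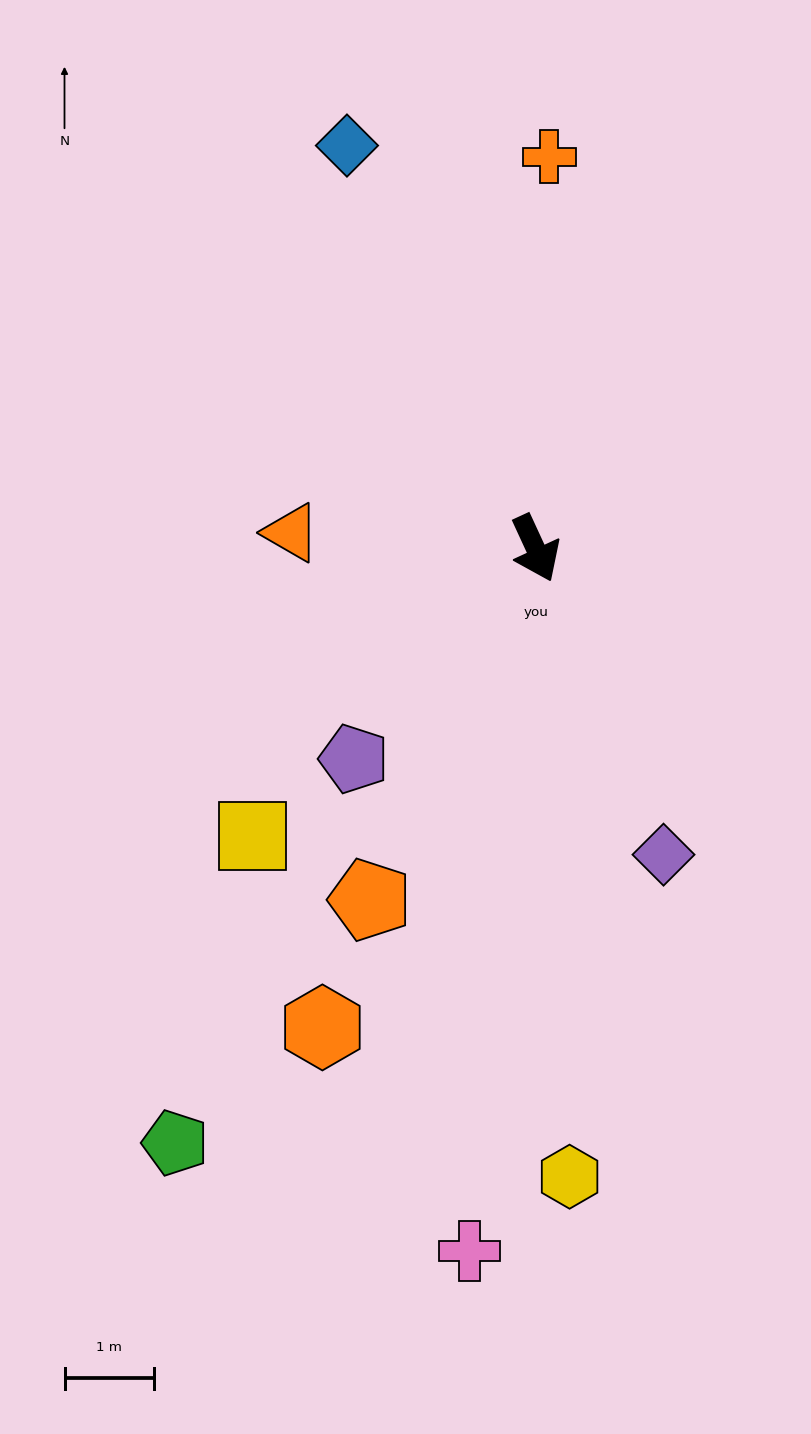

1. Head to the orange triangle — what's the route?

turn right 118°, forward 2.7 m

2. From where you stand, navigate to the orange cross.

turn left 153°, forward 4.4 m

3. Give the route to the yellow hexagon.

turn right 22°, forward 7.0 m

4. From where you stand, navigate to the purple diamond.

turn right 2°, forward 3.7 m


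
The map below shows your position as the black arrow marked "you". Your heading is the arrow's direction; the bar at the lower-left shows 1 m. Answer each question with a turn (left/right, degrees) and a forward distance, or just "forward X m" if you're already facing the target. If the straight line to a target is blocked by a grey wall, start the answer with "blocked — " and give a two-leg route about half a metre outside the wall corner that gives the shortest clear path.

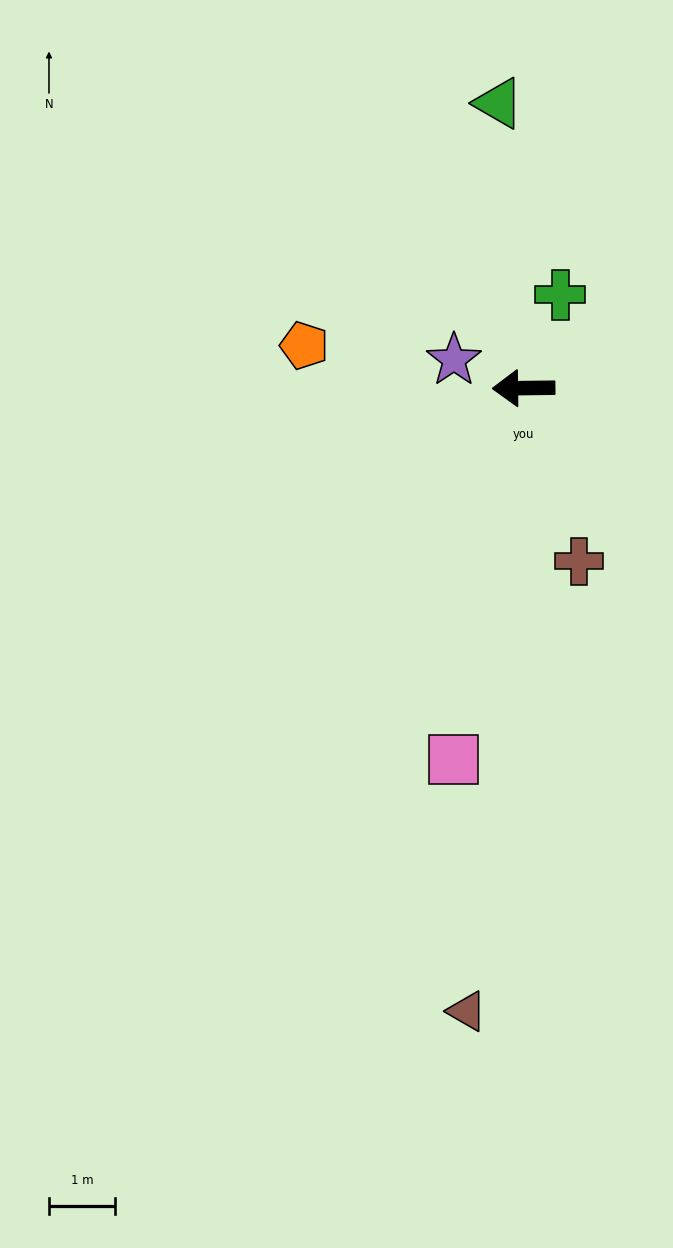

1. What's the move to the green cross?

turn right 112°, forward 1.5 m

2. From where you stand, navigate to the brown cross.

turn left 107°, forward 2.8 m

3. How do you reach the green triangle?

turn right 86°, forward 4.3 m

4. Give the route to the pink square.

turn left 79°, forward 5.7 m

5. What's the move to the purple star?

turn right 23°, forward 1.1 m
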